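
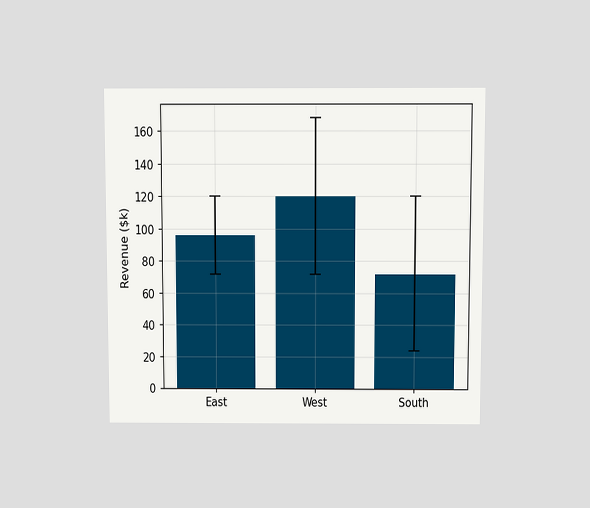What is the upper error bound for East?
$120k

The chart is viewed slightly from above. The East bar's upper whisker reaches $120k.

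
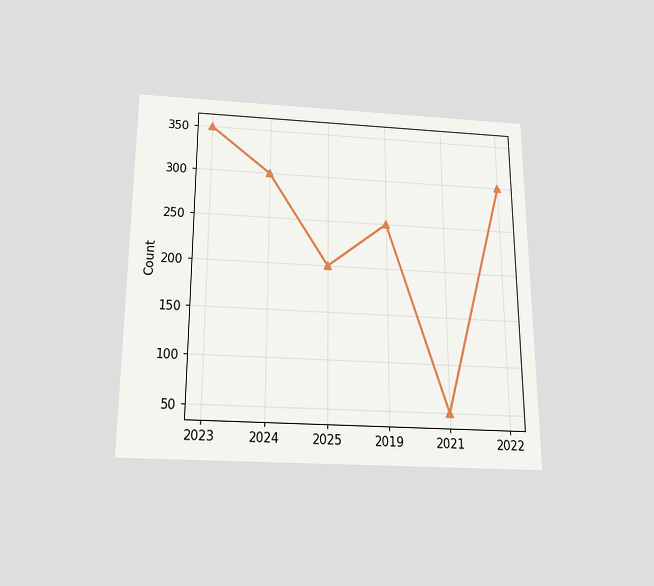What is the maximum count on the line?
The chart is viewed slightly from below. The highest point is at 2023, and reading across to the y-axis gives 350.

350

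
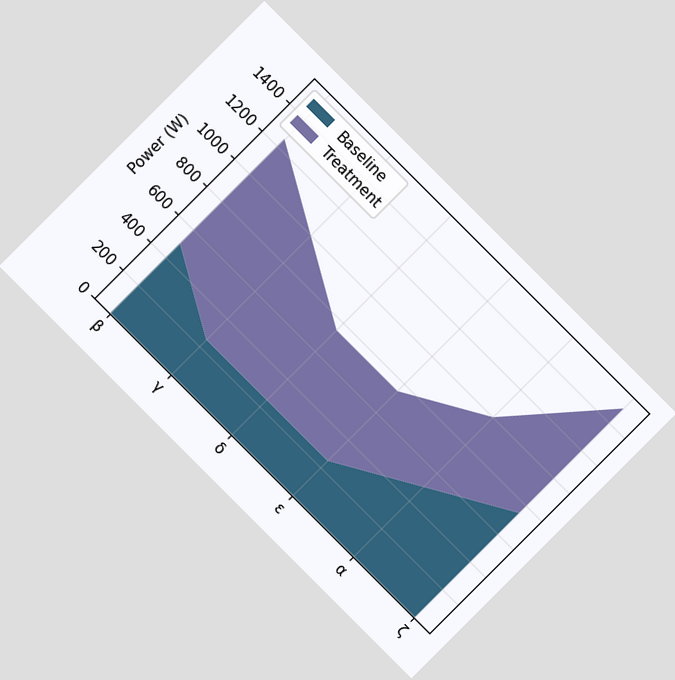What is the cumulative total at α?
1000W

The chart is tilted about 45° clockwise. The stacked total at α reaches 1000W.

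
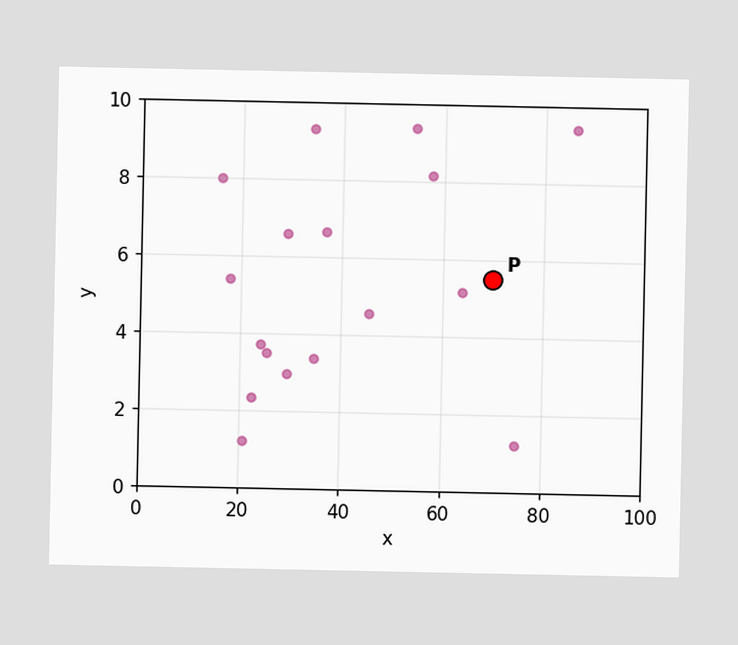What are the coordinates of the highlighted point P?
(70, 5.5)

Following the gridlines from P to each axis, P sits at (70, 5.5).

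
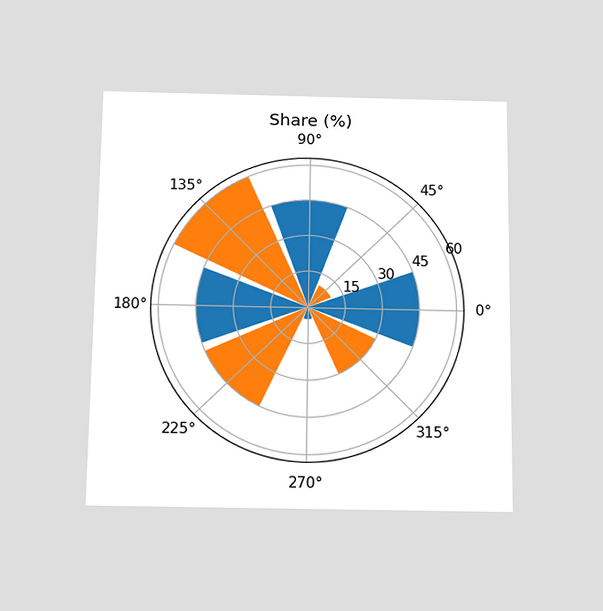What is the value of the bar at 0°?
45%

The chart is viewed slightly from below. The bar at 0° reaches 45% on the radial axis.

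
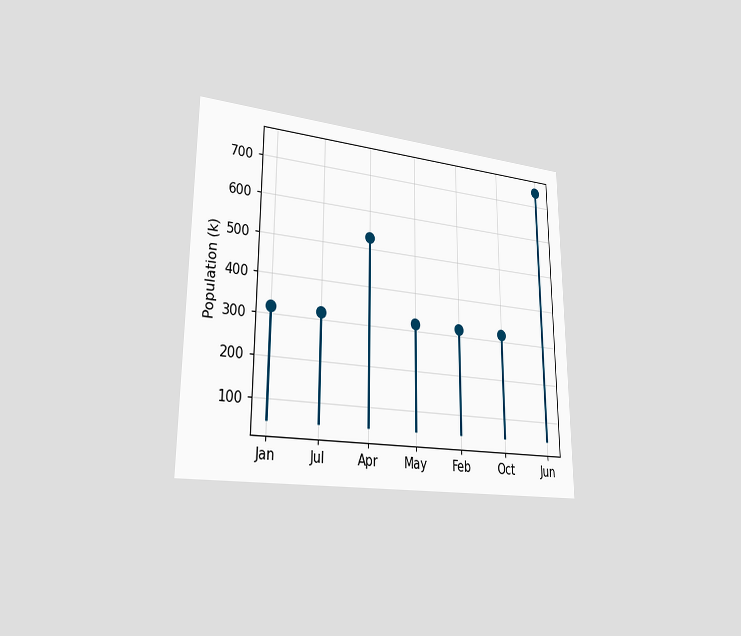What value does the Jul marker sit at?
318k

The chart is viewed slightly from the left. The Jul marker sits at 318k.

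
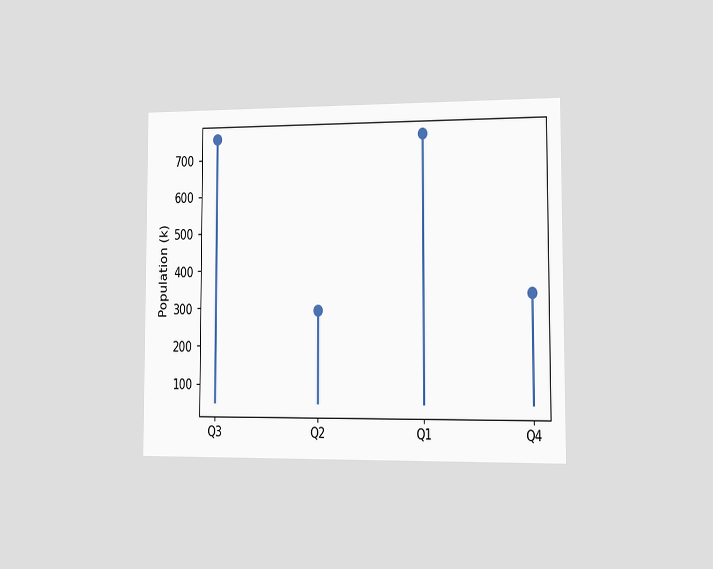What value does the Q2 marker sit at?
The chart is viewed slightly from the right. The Q2 marker sits at 294k.

294k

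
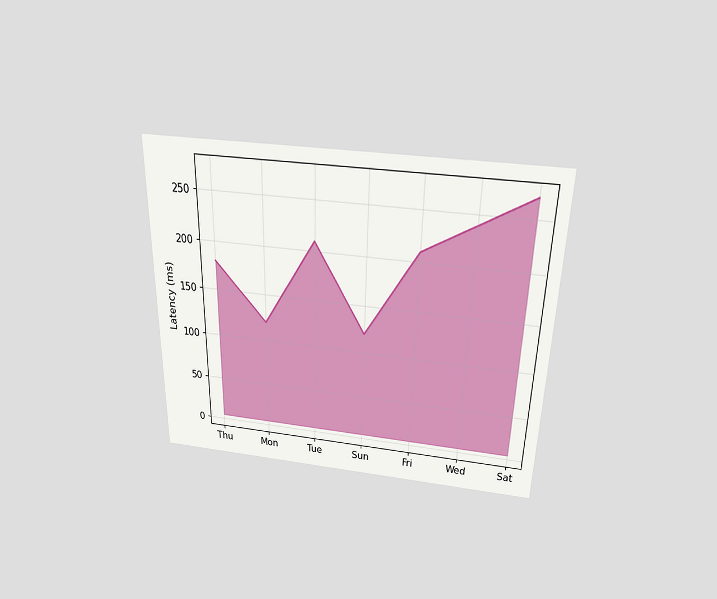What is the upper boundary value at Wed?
The chart is viewed slightly from above. At Wed the upper boundary is at 240ms.

240ms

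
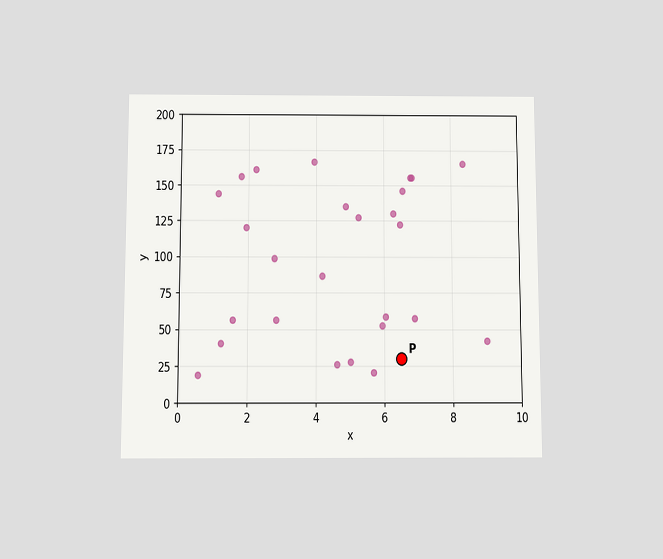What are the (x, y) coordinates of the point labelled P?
The chart is viewed slightly from below. Following the gridlines from P to each axis, P sits at (6.5, 30).

(6.5, 30)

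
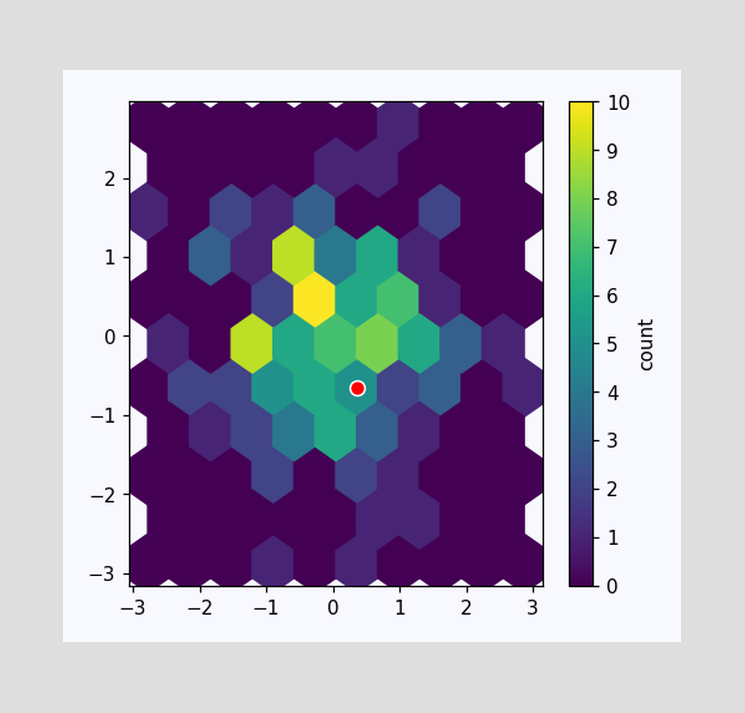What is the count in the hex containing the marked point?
The marked hex reads 5 on the colorbar.

5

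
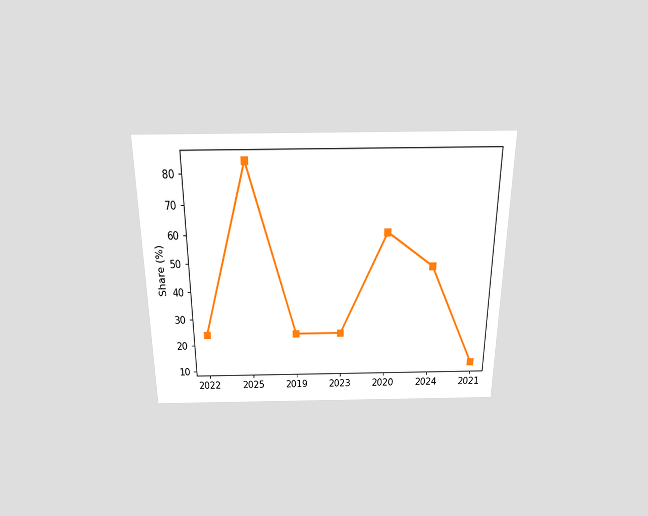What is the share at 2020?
60%

The chart is viewed slightly from above. At 2020, the line is at 60%.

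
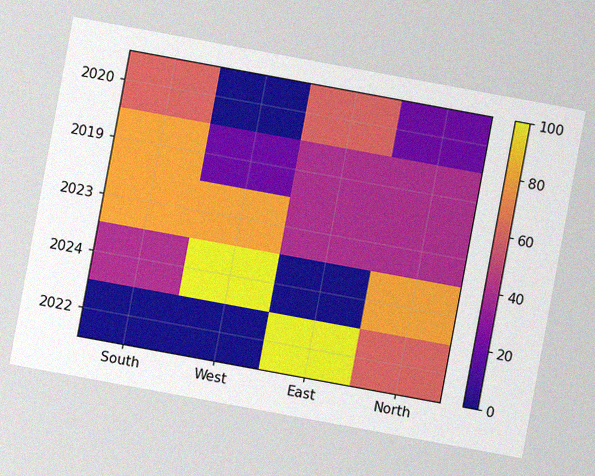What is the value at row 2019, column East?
The chart is tilted about 10° clockwise, with some photo noise. Matching cell (2019, East) against the colorbar gives 40.

40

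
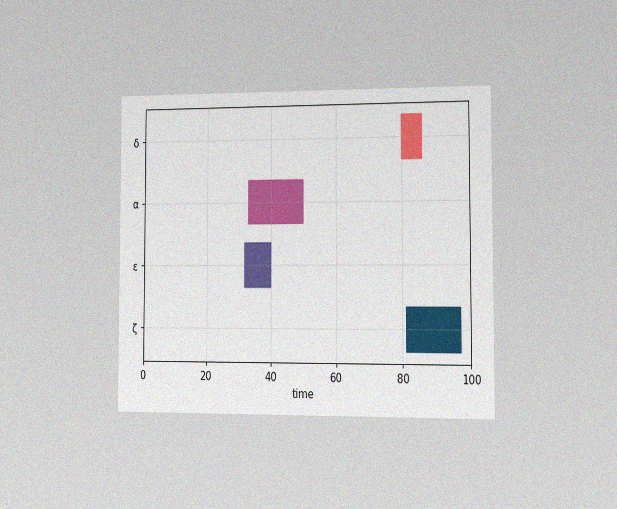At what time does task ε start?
32

The chart is viewed at a slight angle, with some photo noise. The ε bar begins at t=32.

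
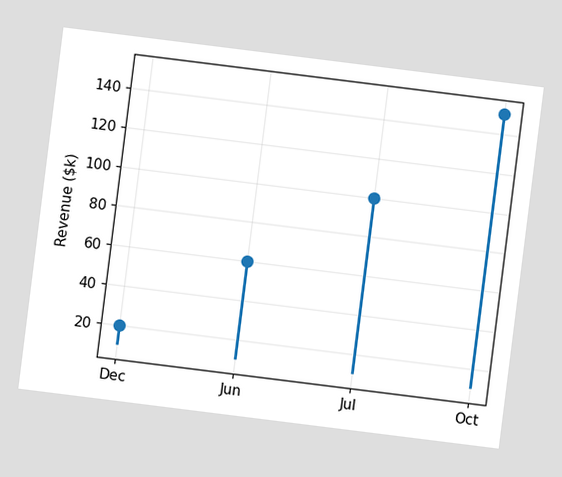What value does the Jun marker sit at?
$60k

The chart is tilted about 7° clockwise. The Jun marker sits at $60k.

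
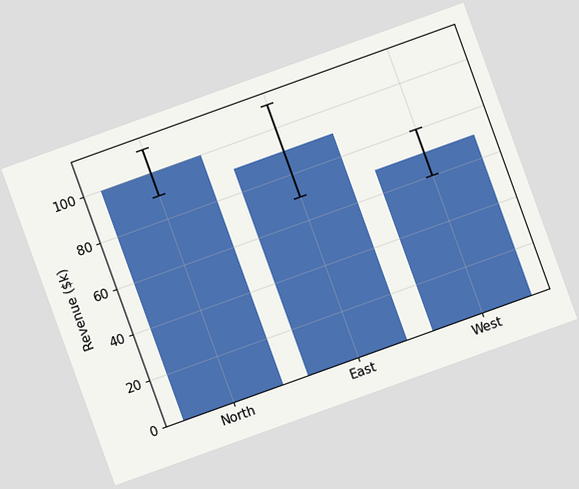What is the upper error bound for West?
The chart is tilted about 20° counter-clockwise. The West bar's upper whisker reaches $80k.

$80k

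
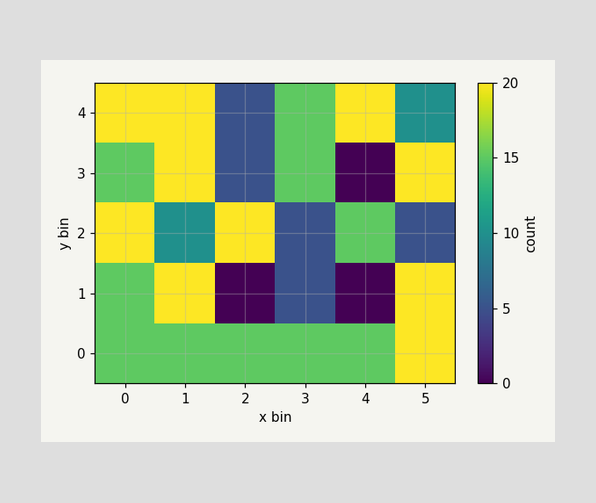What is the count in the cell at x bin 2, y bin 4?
5

Matching the cell (2, 4) against the colorbar gives 5.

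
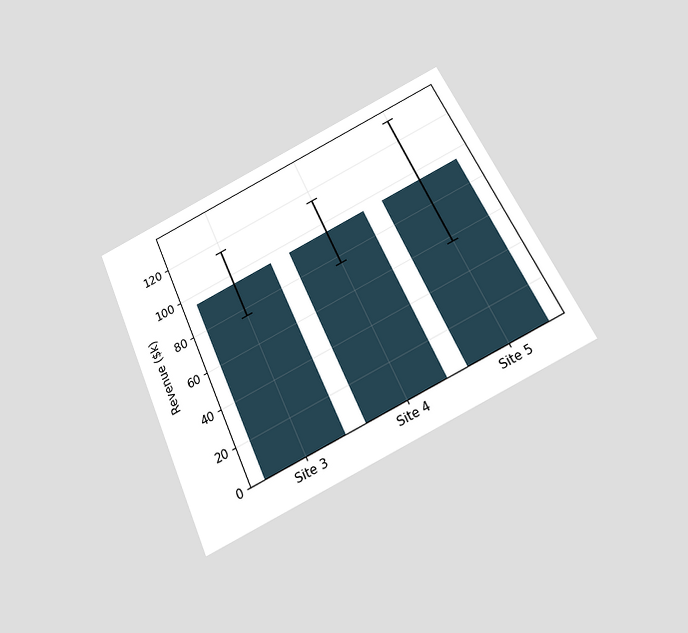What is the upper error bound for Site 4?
The chart is tilted about 25° counter-clockwise and viewed slightly from below. The Site 4 bar's upper whisker reaches $114k.

$114k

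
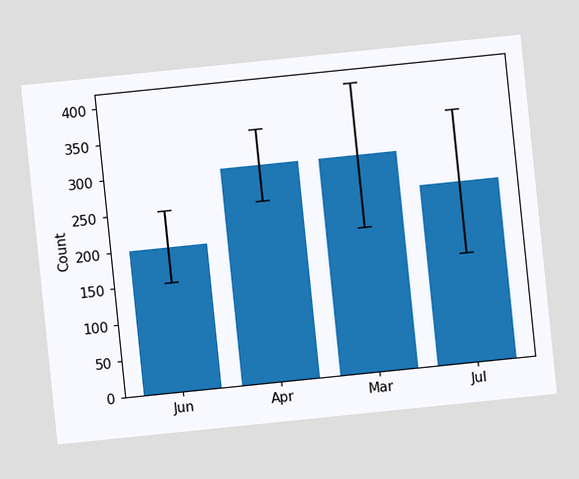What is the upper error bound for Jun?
250

The chart is tilted about 6° counter-clockwise. The Jun bar's upper whisker reaches 250.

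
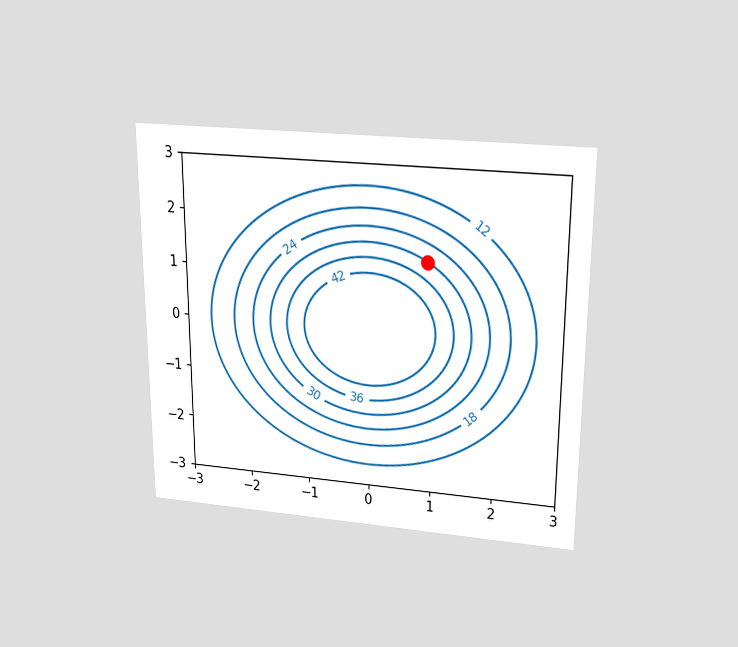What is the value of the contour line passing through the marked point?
30

The chart is viewed slightly from above. The marked point sits on the contour labelled 30.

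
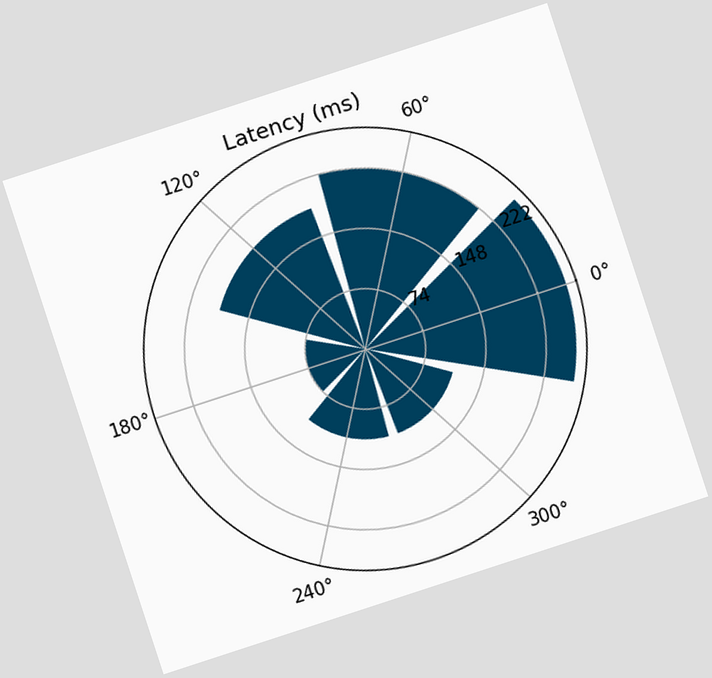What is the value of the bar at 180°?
74ms

The chart is tilted about 18° counter-clockwise. The bar at 180° reaches 74ms on the radial axis.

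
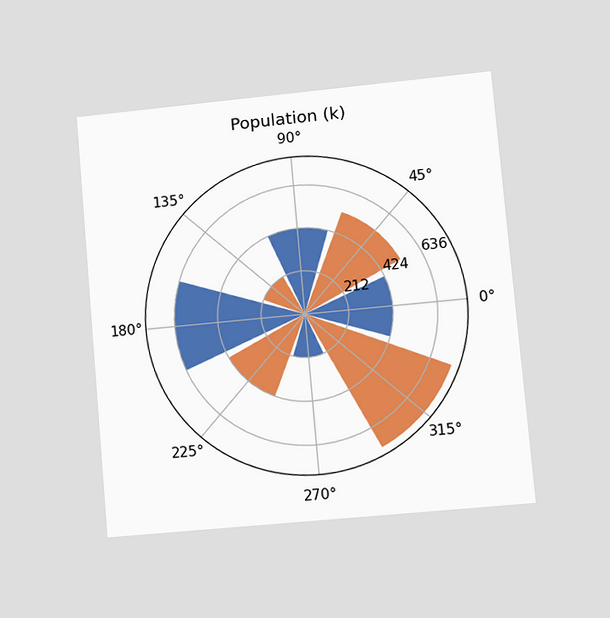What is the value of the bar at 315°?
742k

The chart is tilted about 5° counter-clockwise and viewed at a slight angle. The bar at 315° reaches 742k on the radial axis.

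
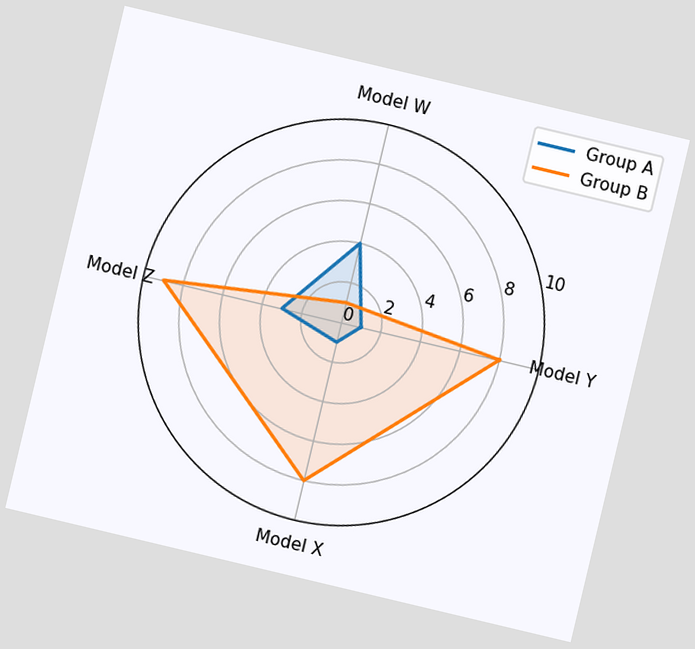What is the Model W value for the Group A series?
4

The chart is tilted about 13° clockwise. On the Model W axis, Group A reaches 4.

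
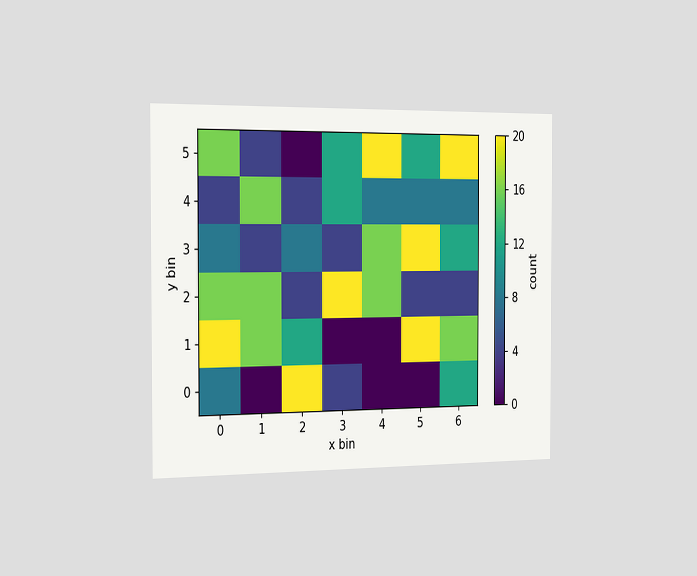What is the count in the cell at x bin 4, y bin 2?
The chart is viewed slightly from the left. Matching the cell (4, 2) against the colorbar gives 16.

16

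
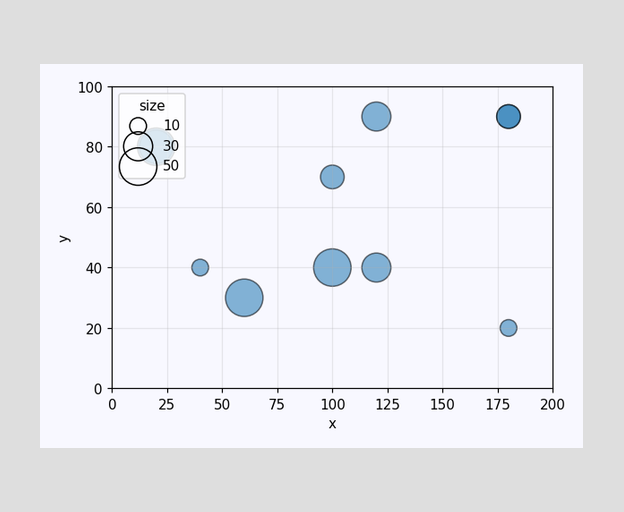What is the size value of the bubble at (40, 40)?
10

Matching the bubble at (40, 40) against the size legend gives 10.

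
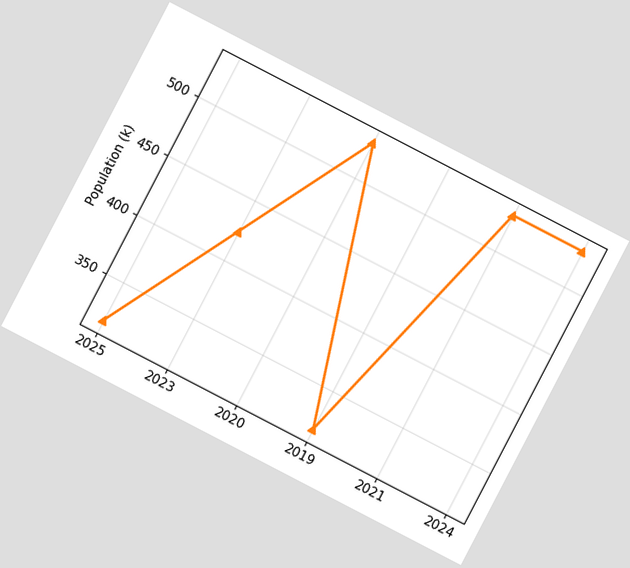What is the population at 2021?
530k

The chart is tilted about 27° clockwise. At 2021, the line is at 530k.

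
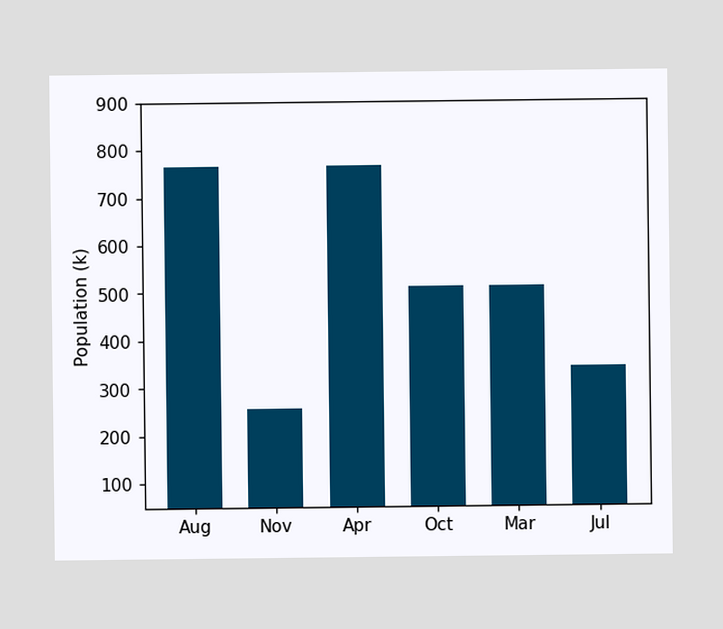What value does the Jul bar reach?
340k

Reading along the chart's y-axis, the Jul bar reaches 340k.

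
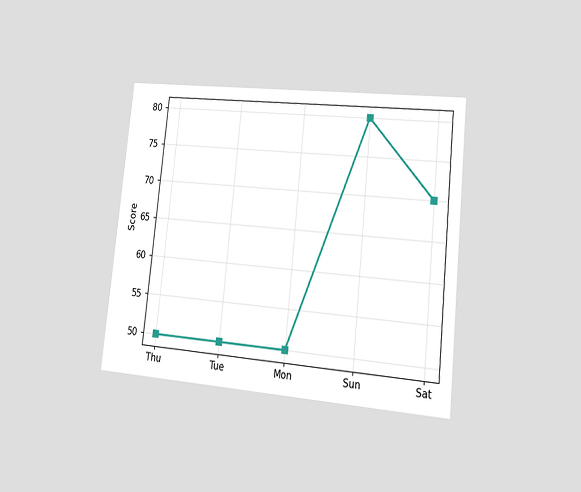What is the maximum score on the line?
80

The chart is tilted about 6° clockwise and viewed at a slight angle. The highest point is at Sun, and reading across to the y-axis gives 80.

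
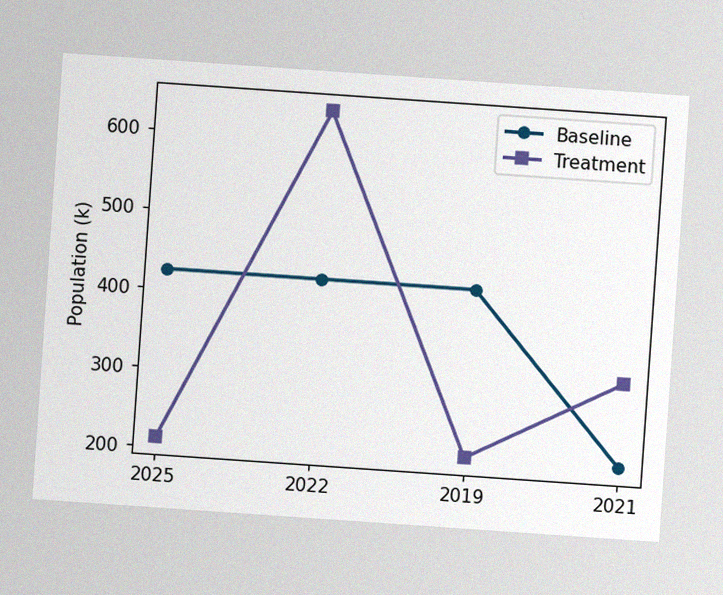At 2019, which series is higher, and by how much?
The chart is tilted about 4° clockwise, with some photo noise. At 2019, Baseline sits above the other line by 212k.

Baseline, by 212k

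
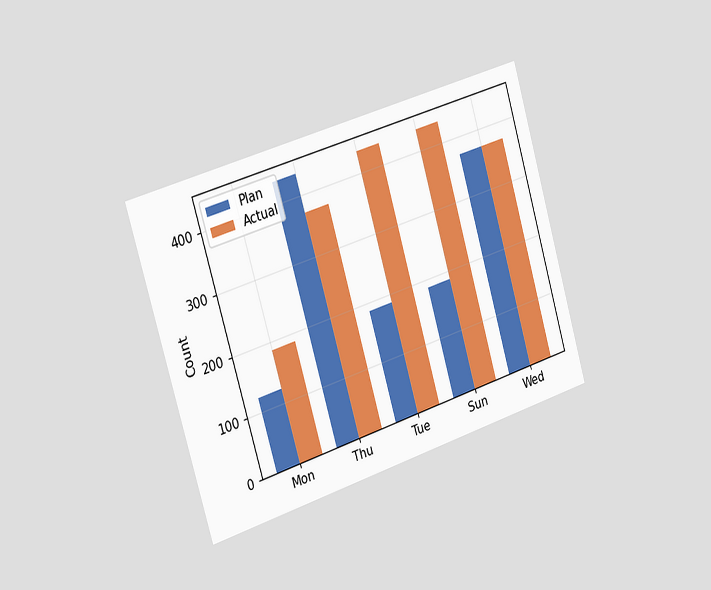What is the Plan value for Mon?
124

The chart is tilted about 17° counter-clockwise and viewed slightly from the left. The Plan bar at Mon reaches 124 on the y-axis.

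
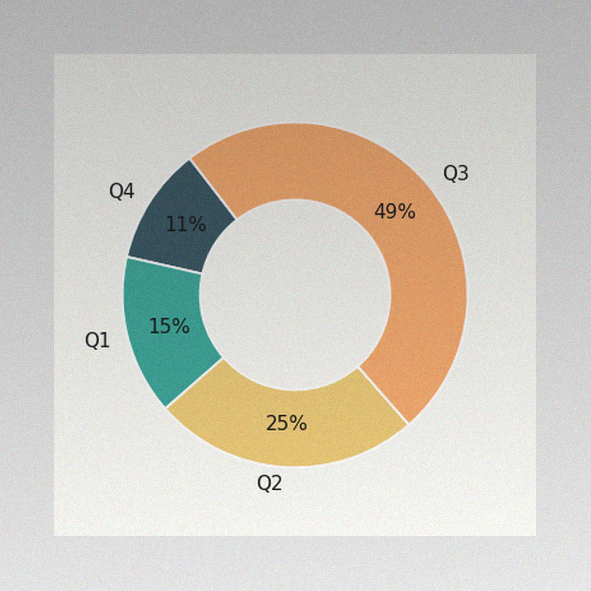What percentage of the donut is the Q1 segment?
15%

The image has some photo noise and uneven lighting. The Q1 segment takes up 15% of the ring.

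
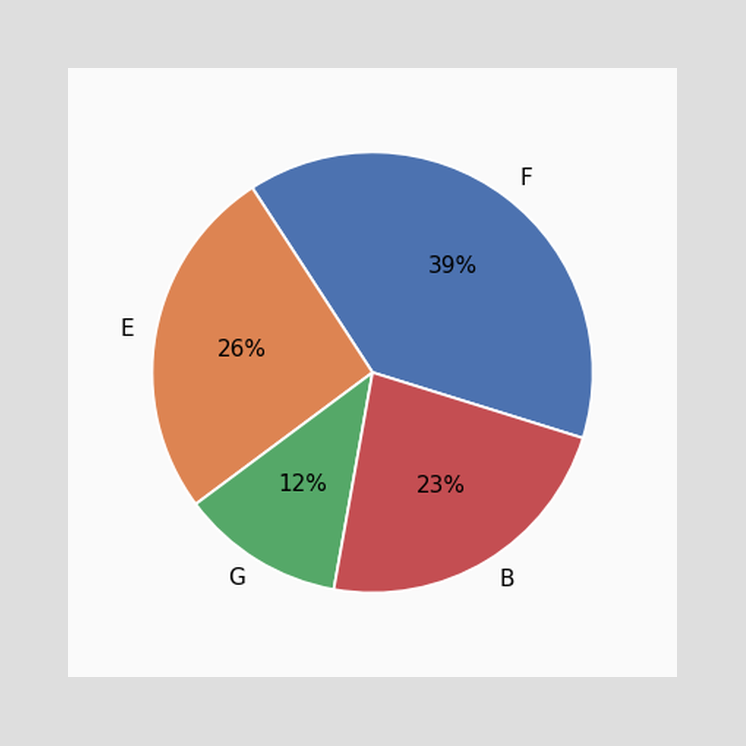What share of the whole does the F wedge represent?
The F slice takes up 39% of the pie.

39%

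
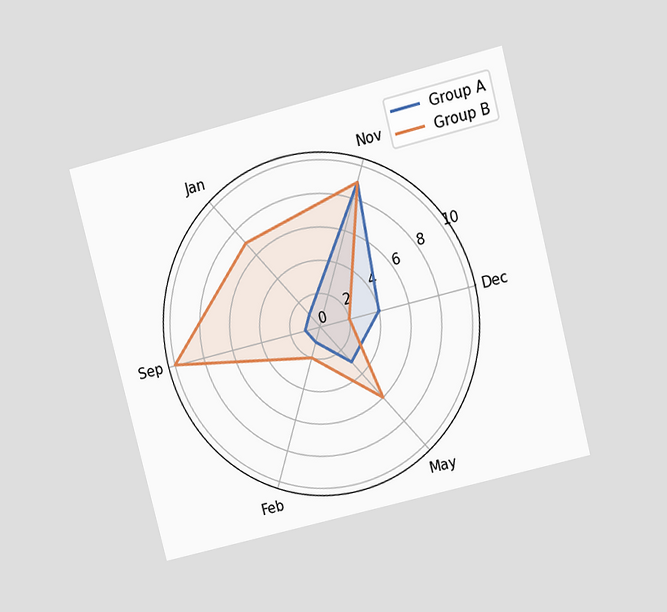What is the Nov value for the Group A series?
9

The chart is tilted about 14° counter-clockwise and viewed at a slight angle. On the Nov axis, Group A reaches 9.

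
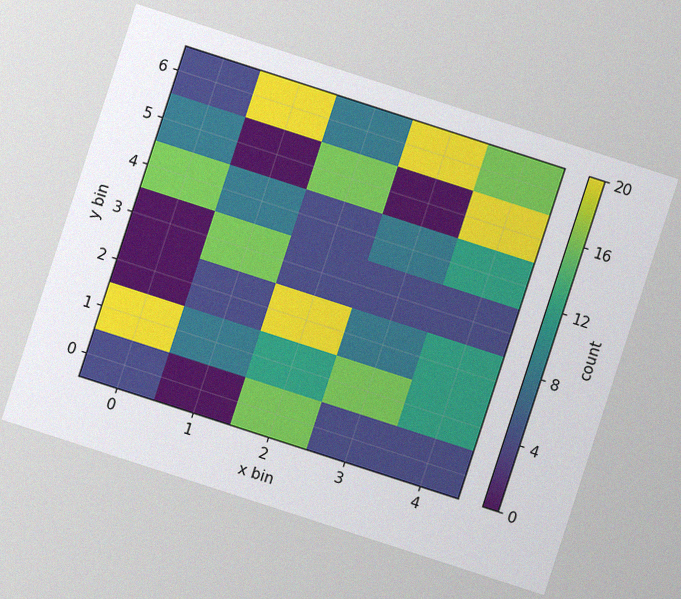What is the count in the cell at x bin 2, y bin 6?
8

The chart is tilted about 18° clockwise, with some photo noise. Matching the cell (2, 6) against the colorbar gives 8.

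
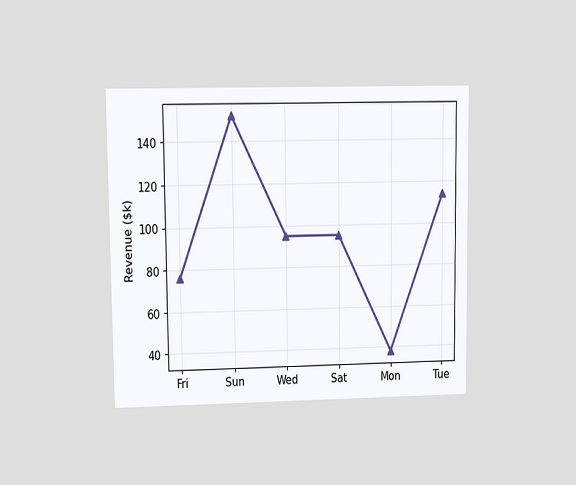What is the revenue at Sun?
The chart is viewed at a slight angle. At Sun, the line is at $152k.

$152k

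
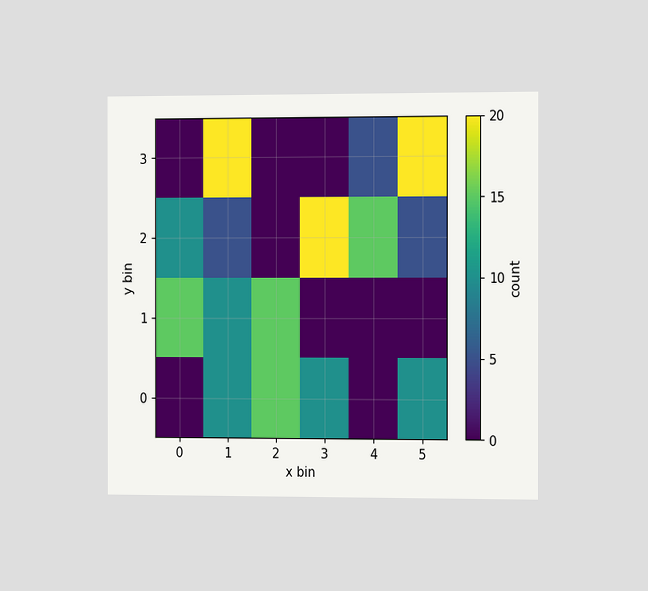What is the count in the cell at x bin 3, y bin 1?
The chart is viewed slightly from the right. Matching the cell (3, 1) against the colorbar gives 0.

0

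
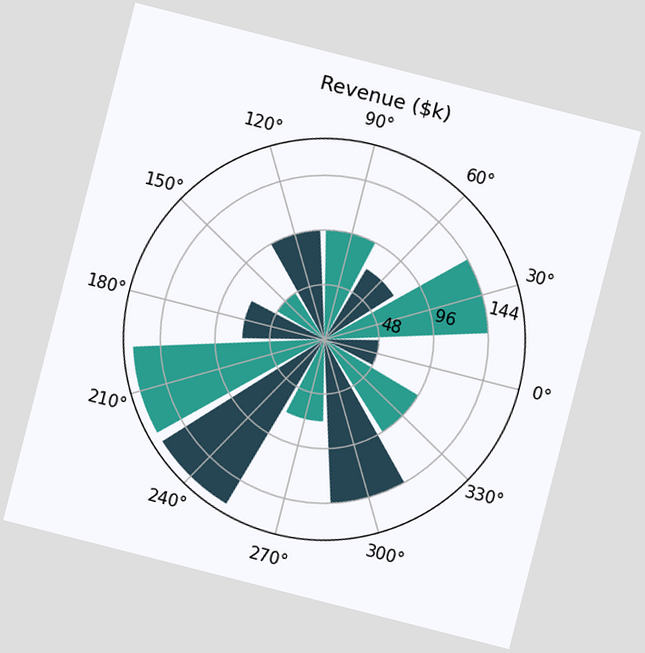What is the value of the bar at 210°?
The chart is tilted about 14° clockwise. The bar at 210° reaches $168k on the radial axis.

$168k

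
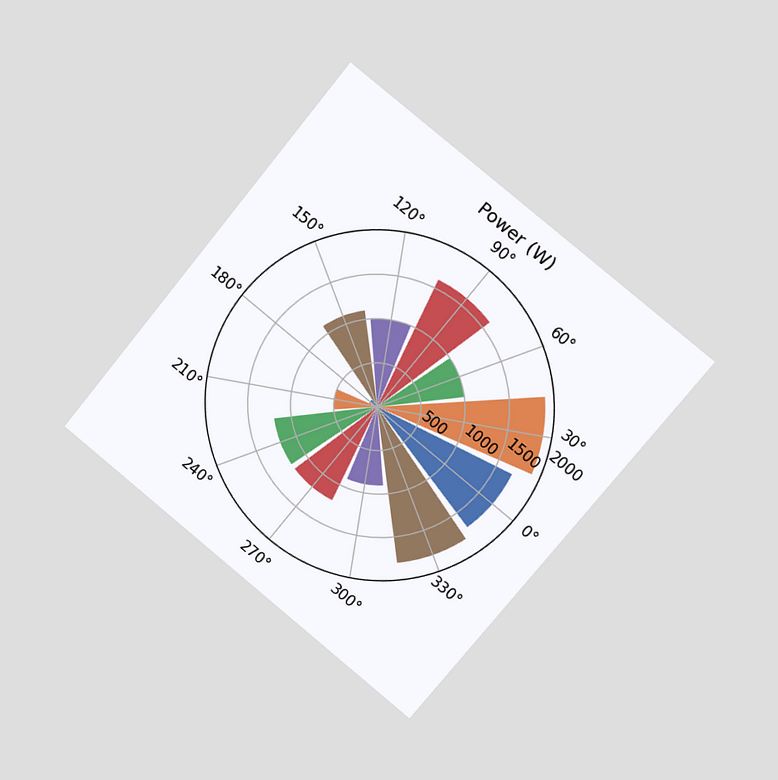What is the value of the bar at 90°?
1600W

The chart is tilted about 39° clockwise and viewed slightly from the right. The bar at 90° reaches 1600W on the radial axis.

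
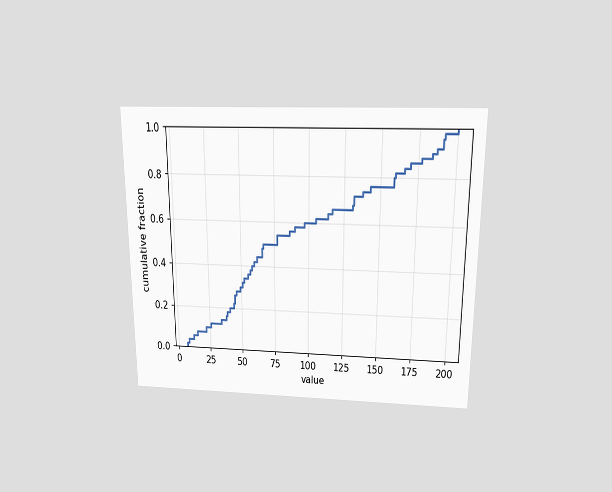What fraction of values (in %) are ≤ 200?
100%

The chart is viewed slightly from above. At x=200 the ECDF step is at 100%.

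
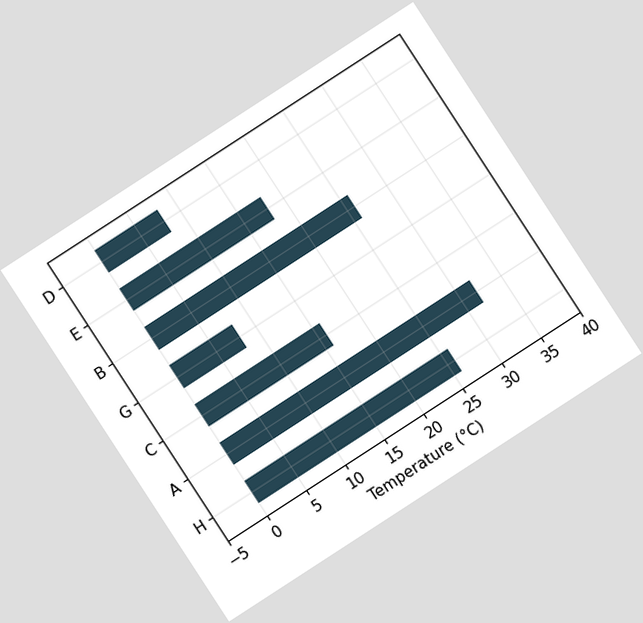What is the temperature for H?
The chart is tilted about 33° counter-clockwise. Reading along the chart's x-axis, the H bar reaches 26°C.

26°C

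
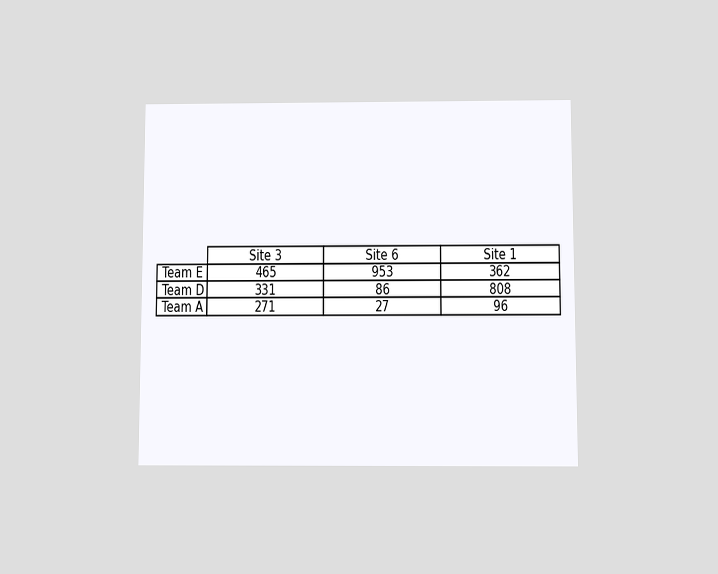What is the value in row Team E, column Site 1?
The chart is viewed slightly from below. The (Team E, Site 1) cell reads 362.

362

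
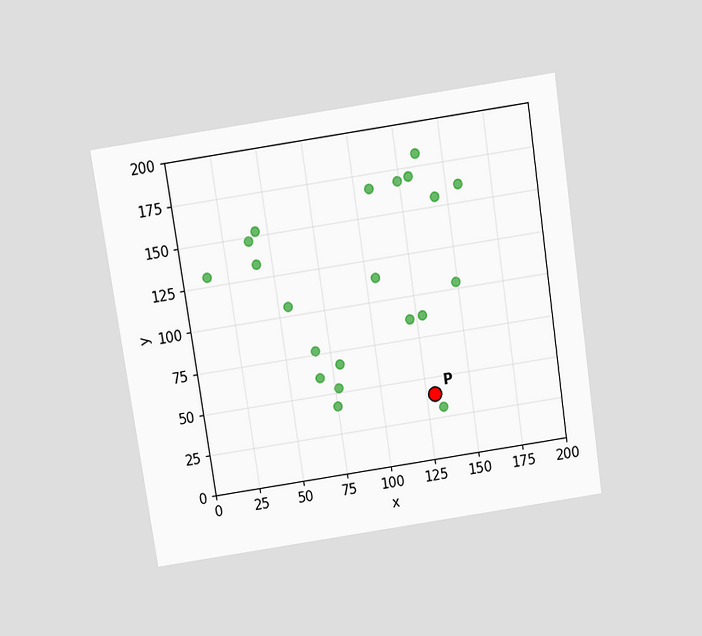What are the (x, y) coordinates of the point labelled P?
(130, 40)

The chart is tilted about 9° counter-clockwise and viewed slightly from above. Following the gridlines from P to each axis, P sits at (130, 40).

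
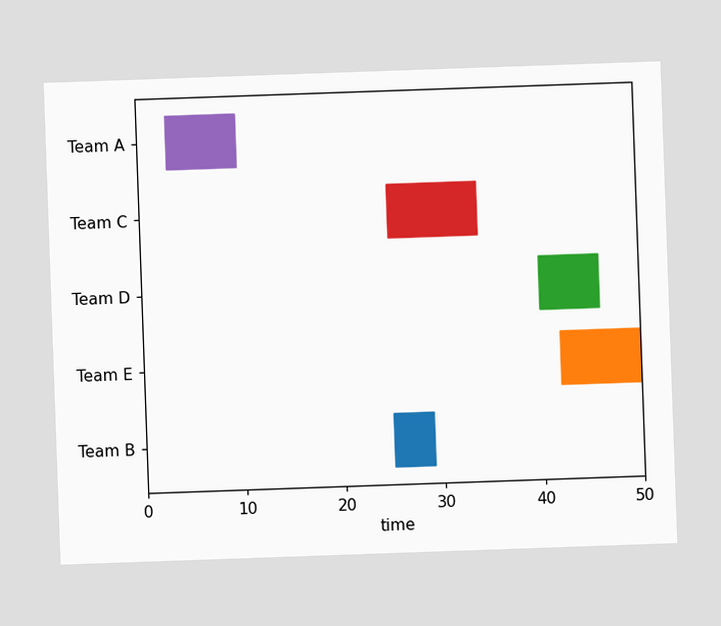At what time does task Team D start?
The chart is tilted about 2° counter-clockwise. The Team D bar begins at t=40.

40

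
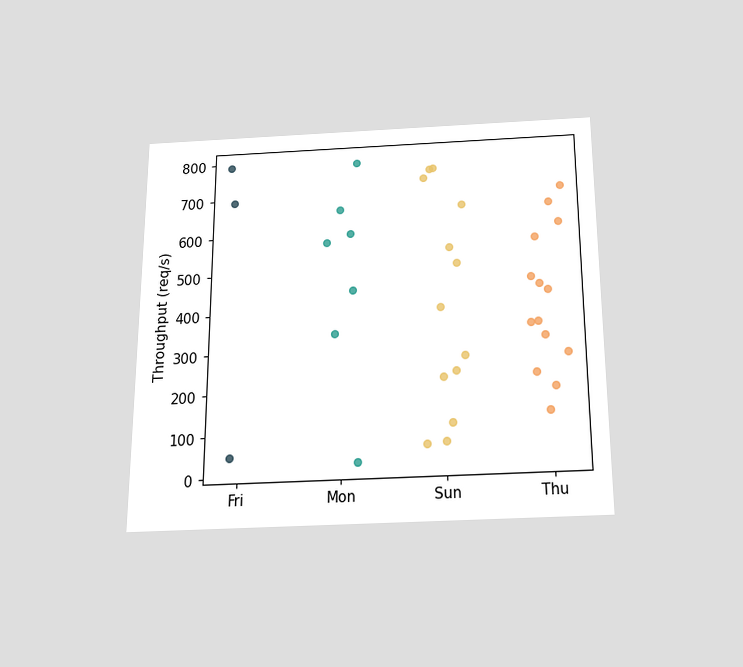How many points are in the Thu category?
14

The chart is viewed slightly from below. Counting the markers in the Thu column gives 14.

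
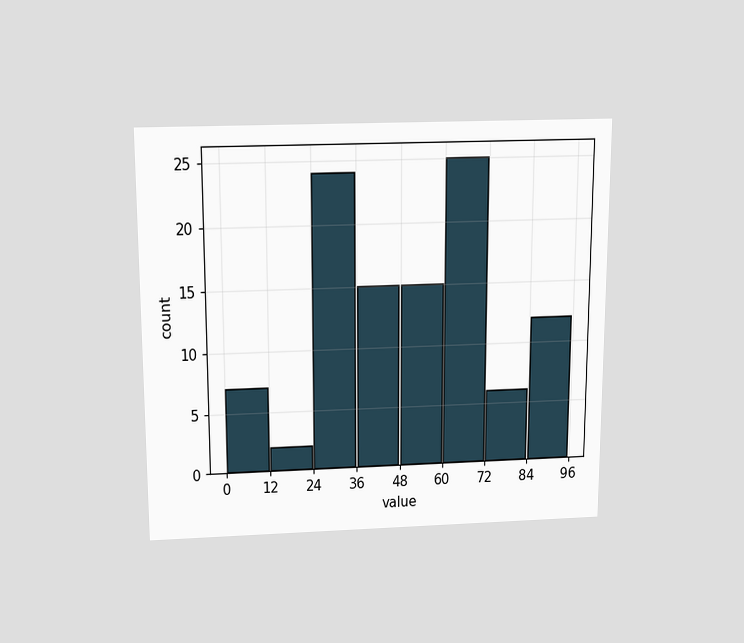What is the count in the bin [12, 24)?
The chart is viewed slightly from above. The [12, 24) bin has height 2.

2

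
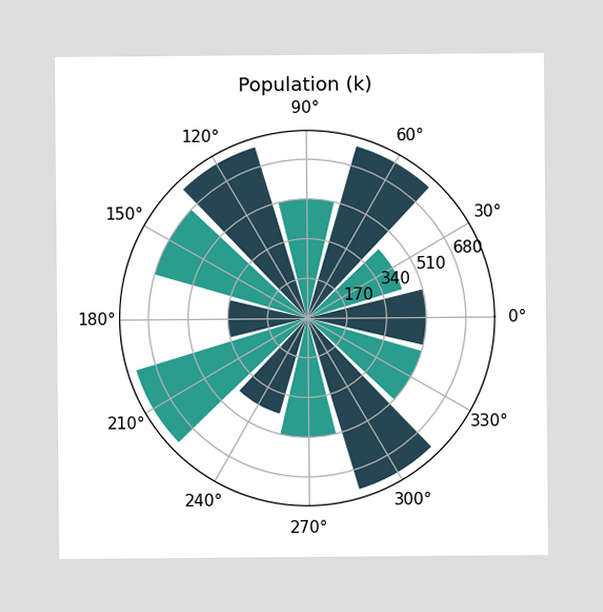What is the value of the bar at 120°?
765k

The bar at 120° reaches 765k on the radial axis.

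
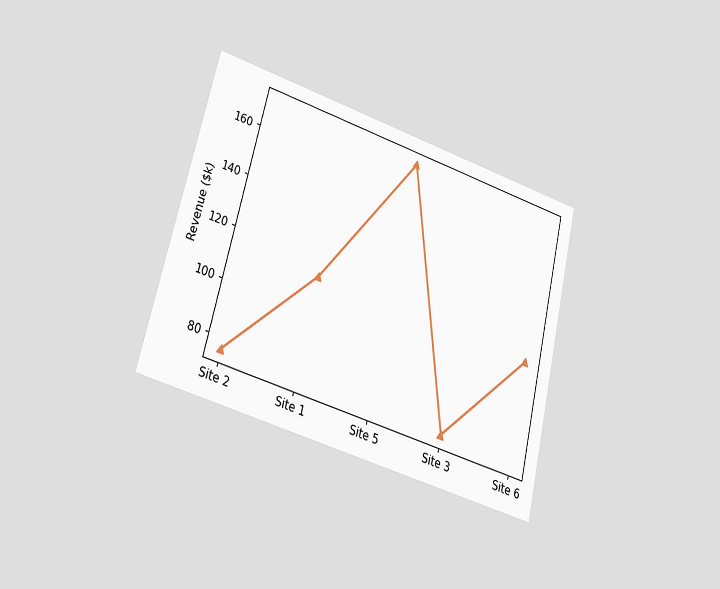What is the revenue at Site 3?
The chart is tilted about 14° clockwise and viewed at a slight angle. At Site 3, the line is at $76k.

$76k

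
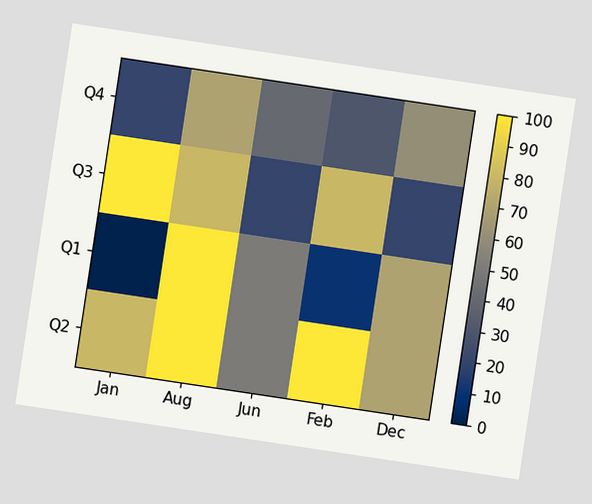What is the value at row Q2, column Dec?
The chart is tilted about 9° clockwise. Matching cell (Q2, Dec) against the colorbar gives 70.

70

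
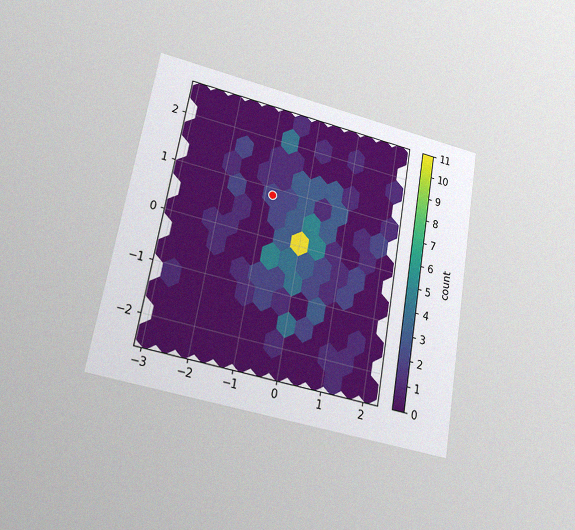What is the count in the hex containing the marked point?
2

The chart is tilted about 10° clockwise and viewed at a slight angle, with some photo noise. The marked hex reads 2 on the colorbar.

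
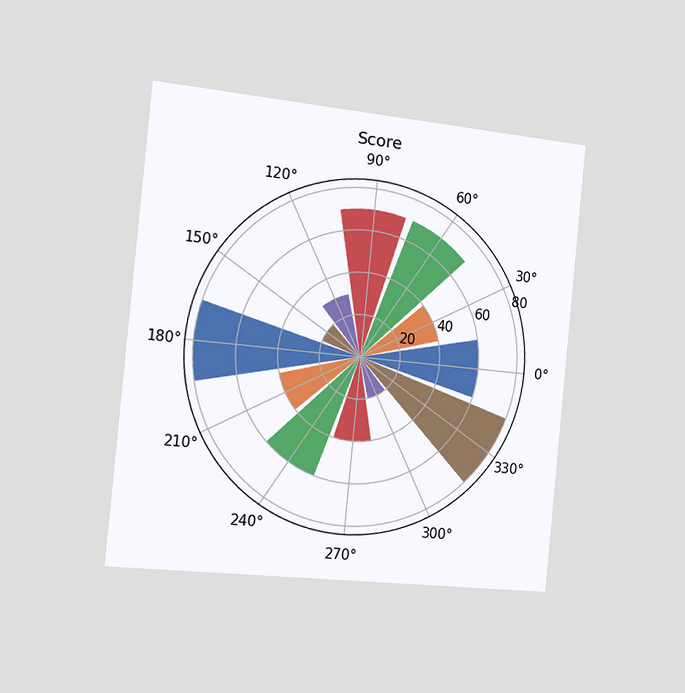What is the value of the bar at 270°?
40

The chart is tilted about 6° clockwise and viewed slightly from the left. The bar at 270° reaches 40 on the radial axis.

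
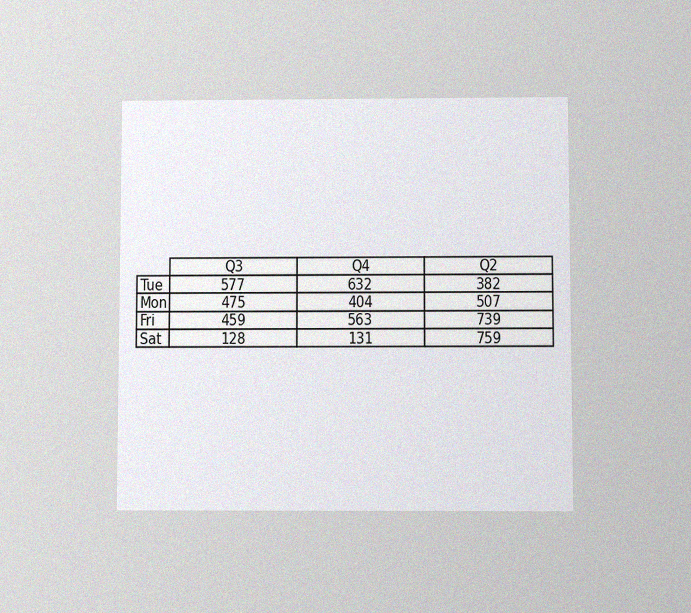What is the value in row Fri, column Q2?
739

The chart is viewed slightly from below, with some photo noise. The (Fri, Q2) cell reads 739.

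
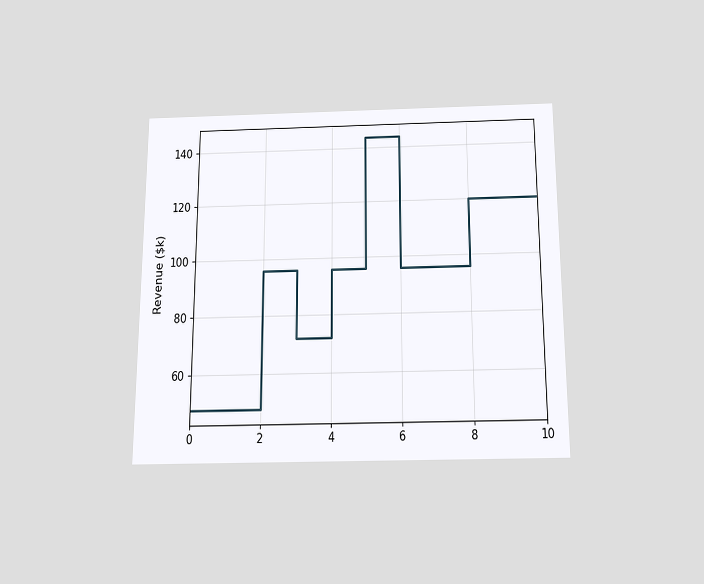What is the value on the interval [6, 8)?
The chart is viewed slightly from below. On [6, 8) the step sits at $96k.

$96k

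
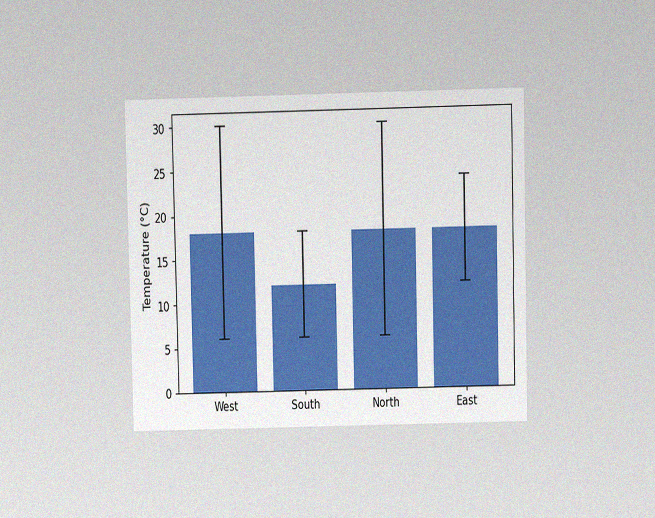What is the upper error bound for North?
The chart is viewed slightly from above, with some photo noise. The North bar's upper whisker reaches 30°C.

30°C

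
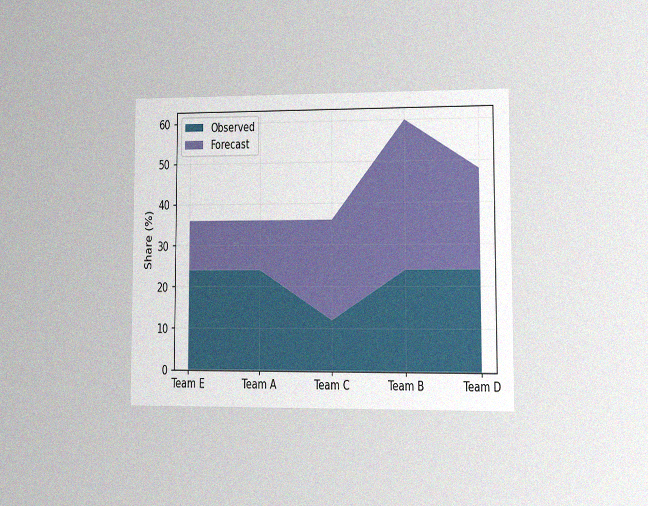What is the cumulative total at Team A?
36%

The chart is viewed at a slight angle, with some photo noise. The stacked total at Team A reaches 36%.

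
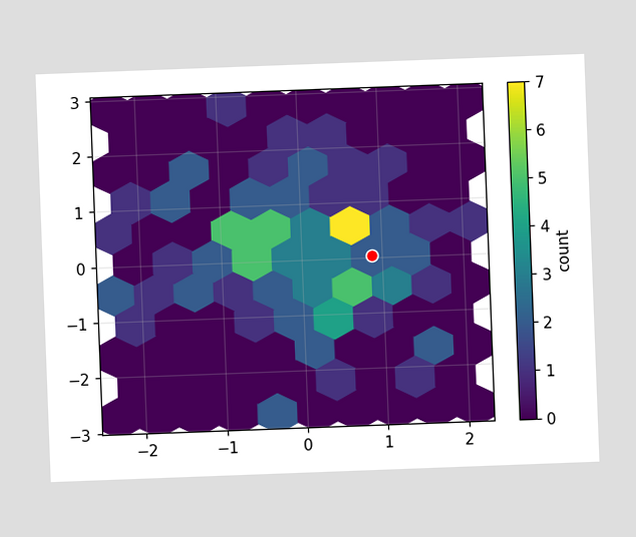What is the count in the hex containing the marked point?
The chart is tilted about 2° counter-clockwise. The marked hex reads 2 on the colorbar.

2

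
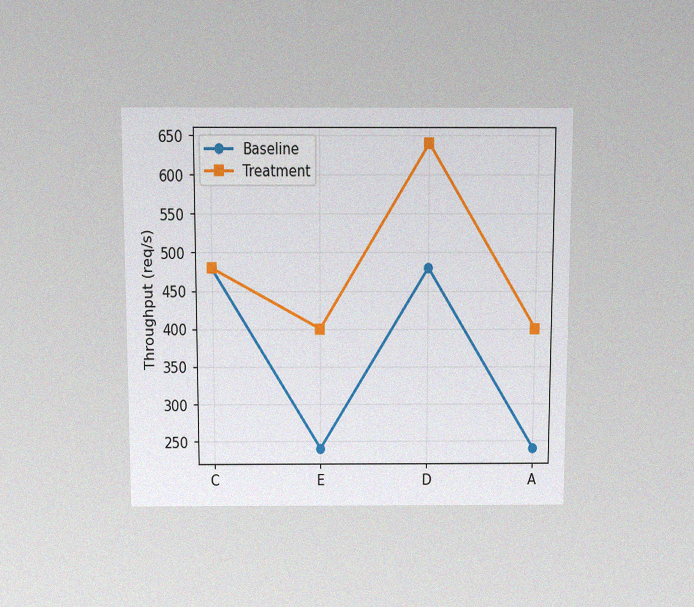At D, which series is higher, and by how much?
Treatment, by 160req/s

The chart is viewed slightly from above, with some photo noise. At D, Treatment sits above the other line by 160req/s.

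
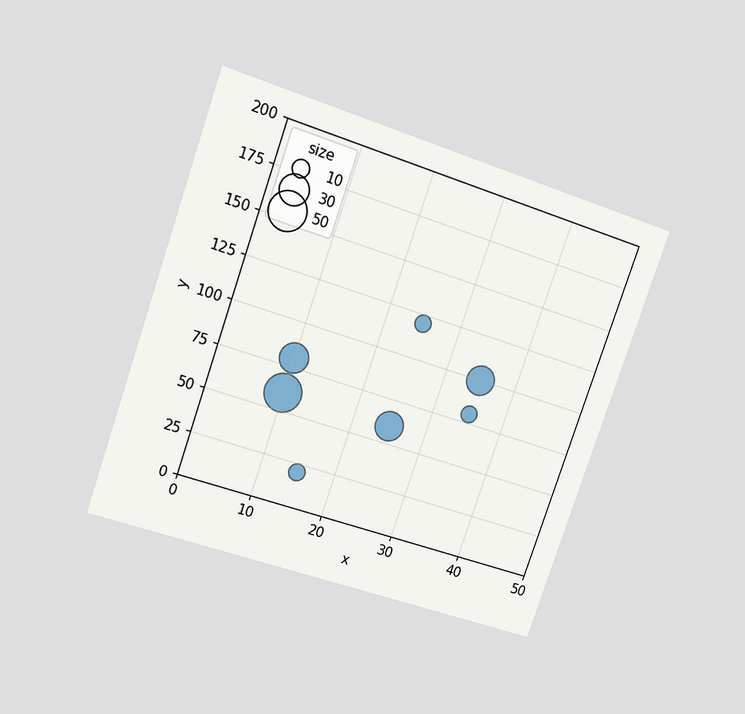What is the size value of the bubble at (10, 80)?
30

The chart is tilted about 19° clockwise and viewed at a slight angle. Matching the bubble at (10, 80) against the size legend gives 30.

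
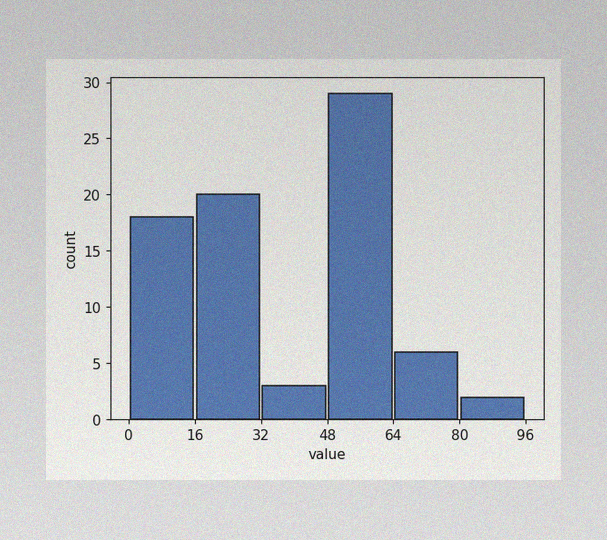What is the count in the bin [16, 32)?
20

The image has some photo noise and uneven lighting. The [16, 32) bin has height 20.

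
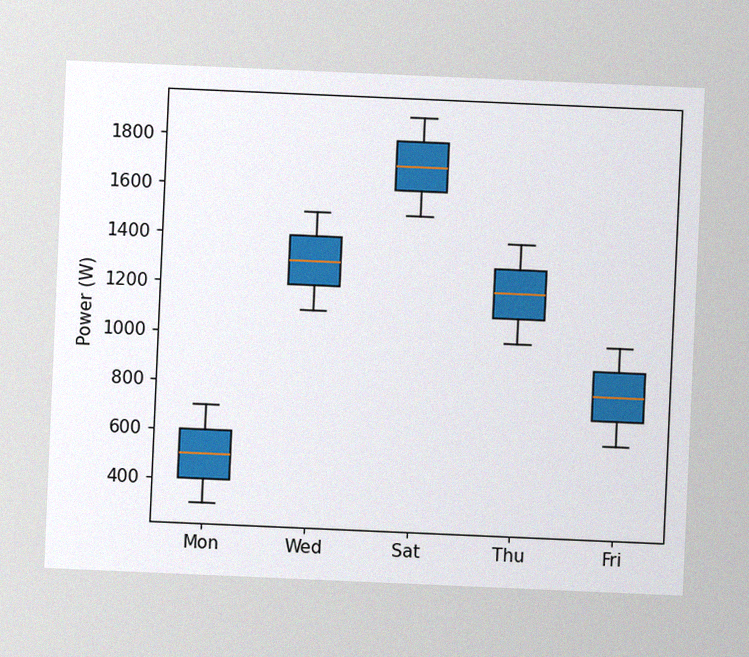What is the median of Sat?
The chart is tilted about 3° clockwise, with some photo noise. The median line in the Sat box sits at 1700W.

1700W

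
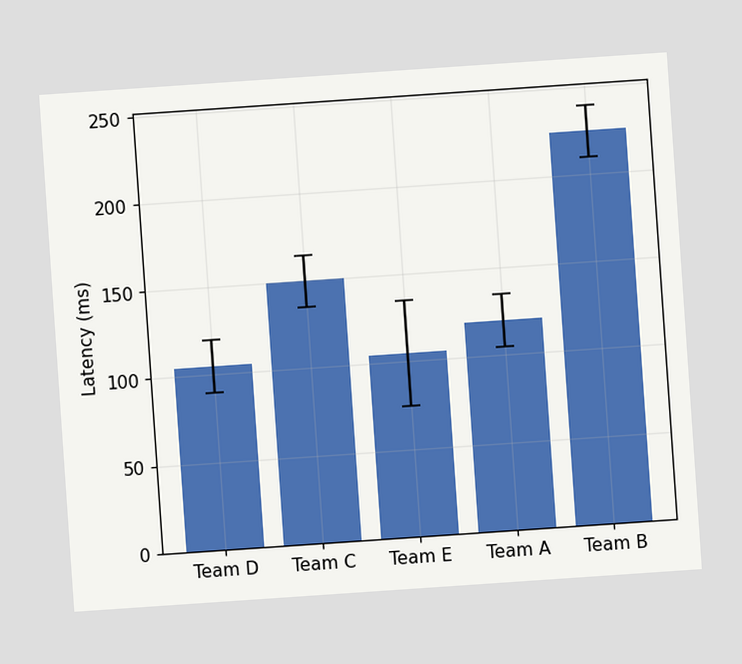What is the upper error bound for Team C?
165ms

The chart is tilted about 4° counter-clockwise. The Team C bar's upper whisker reaches 165ms.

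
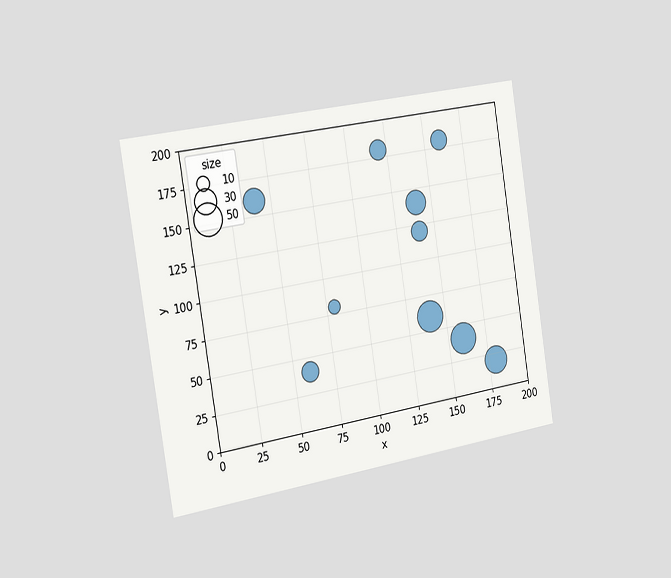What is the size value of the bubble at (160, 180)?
20

The chart is tilted about 9° counter-clockwise and viewed slightly from the left. Matching the bubble at (160, 180) against the size legend gives 20.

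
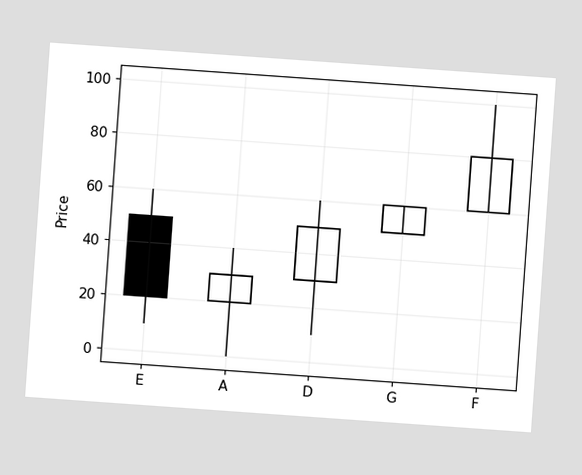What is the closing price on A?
The chart is tilted about 4° clockwise. The A candle closes at 30.

30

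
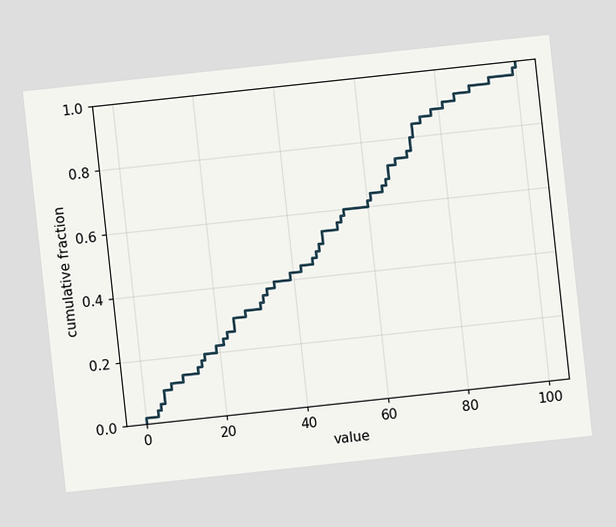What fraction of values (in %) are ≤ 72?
The chart is tilted about 6° counter-clockwise. At x=72 the ECDF step is at 80%.

80%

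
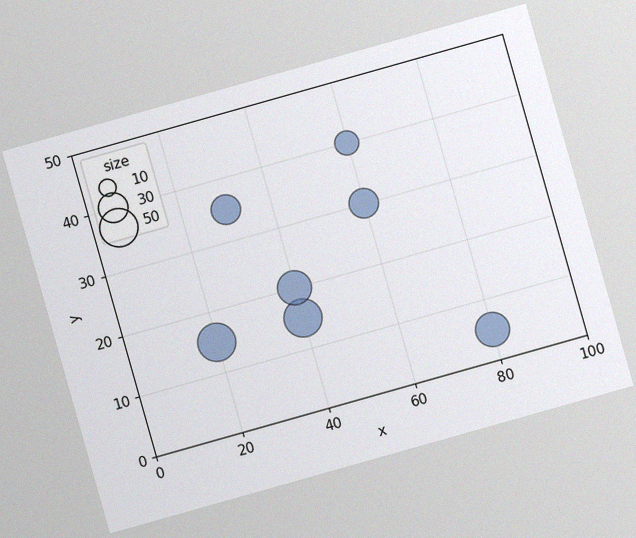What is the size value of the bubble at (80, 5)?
40

The chart is tilted about 16° counter-clockwise, with some photo noise. Matching the bubble at (80, 5) against the size legend gives 40.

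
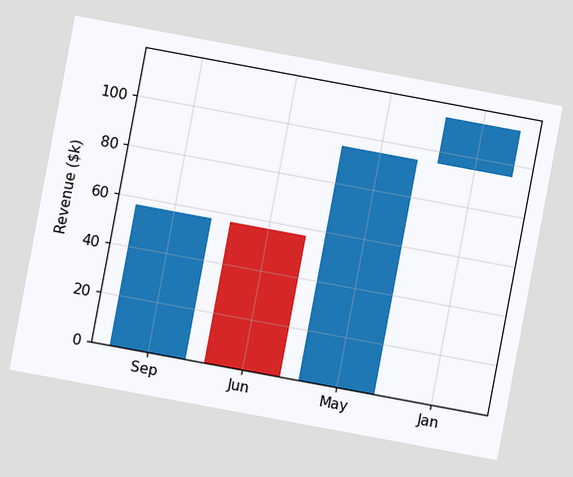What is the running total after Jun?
The chart is tilted about 11° clockwise. After Jun the running total reaches $0k.

$0k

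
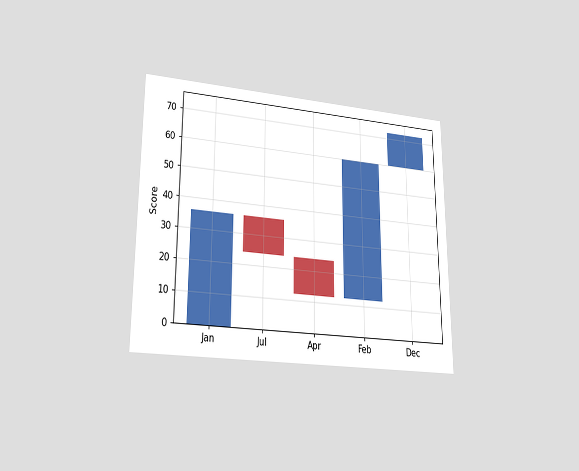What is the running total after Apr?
12

The chart is viewed at a slight angle. After Apr the running total reaches 12.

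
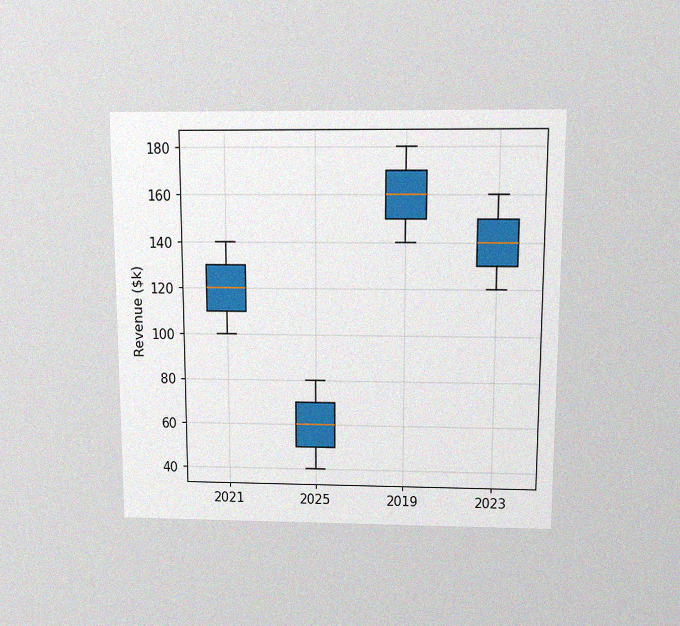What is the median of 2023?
$140k

The chart is viewed slightly from above, with some photo noise. The median line in the 2023 box sits at $140k.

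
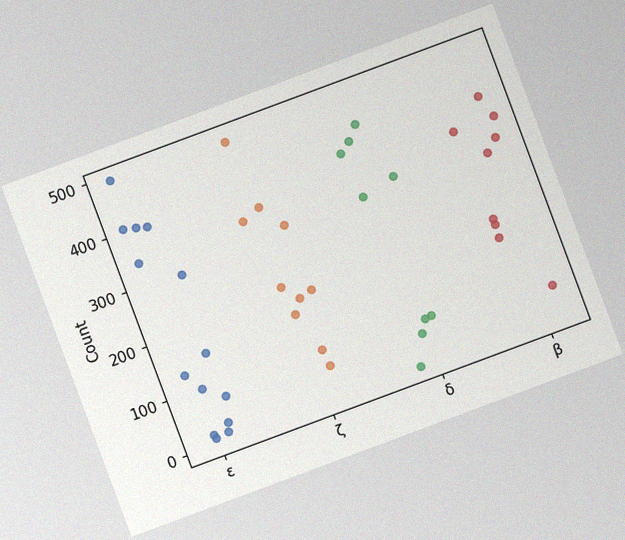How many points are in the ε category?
14

The chart is tilted about 20° counter-clockwise, with some photo noise. Counting the markers in the ε column gives 14.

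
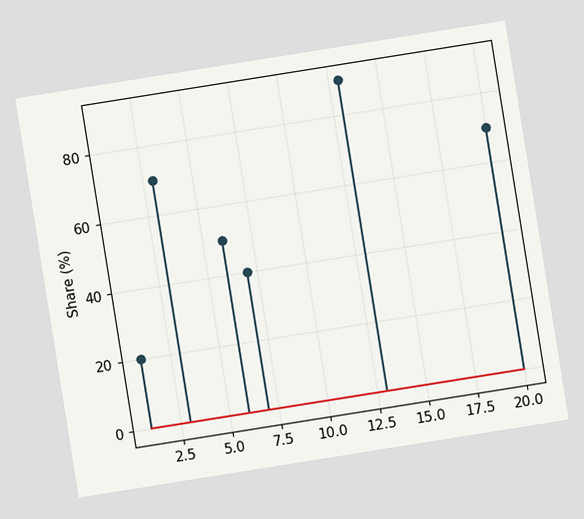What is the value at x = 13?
90%

The chart is tilted about 9° counter-clockwise. The stem at x=13 reaches 90%.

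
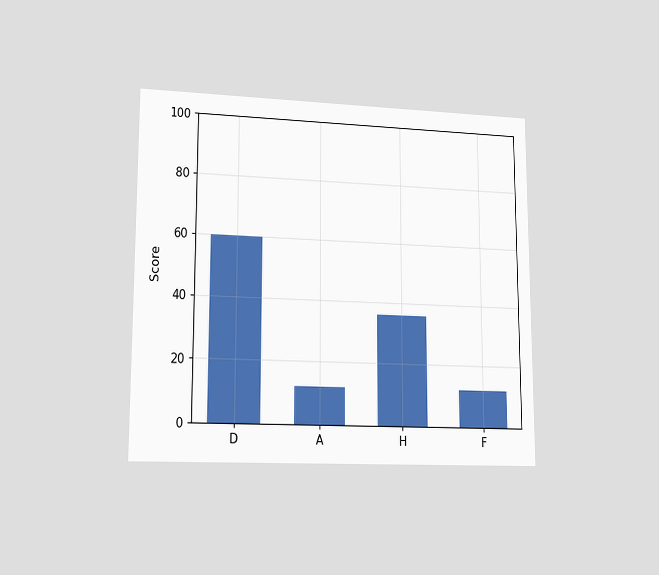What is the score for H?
36

The chart is viewed at a slight angle. Reading along the chart's y-axis, the H bar reaches 36.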